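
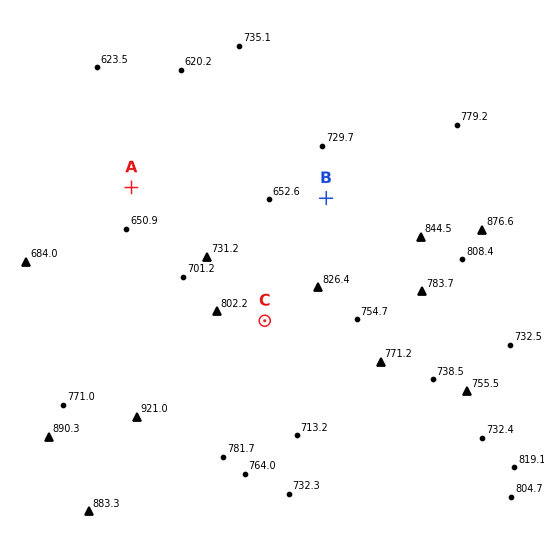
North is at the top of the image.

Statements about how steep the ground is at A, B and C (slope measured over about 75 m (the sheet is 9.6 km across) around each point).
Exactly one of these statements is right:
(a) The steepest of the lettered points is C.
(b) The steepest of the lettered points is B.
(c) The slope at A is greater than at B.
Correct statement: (b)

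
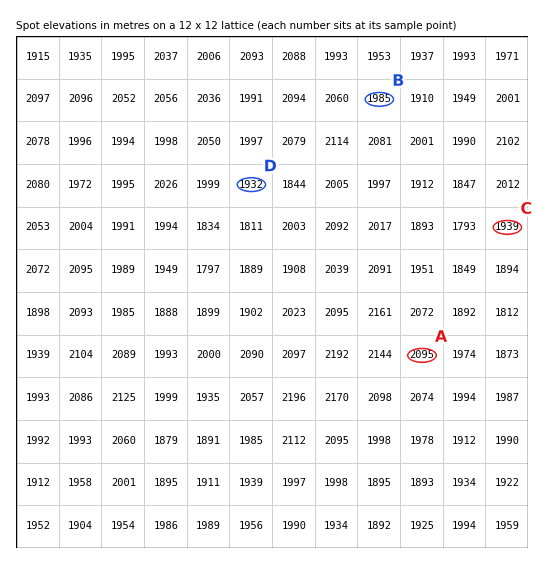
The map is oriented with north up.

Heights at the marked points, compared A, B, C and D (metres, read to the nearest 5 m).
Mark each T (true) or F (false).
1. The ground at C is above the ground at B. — F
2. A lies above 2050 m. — T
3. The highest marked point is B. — F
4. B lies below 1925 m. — F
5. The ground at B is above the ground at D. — T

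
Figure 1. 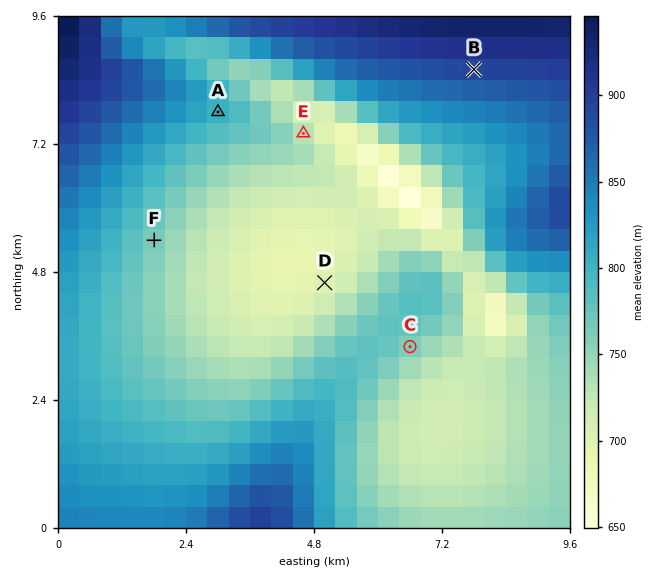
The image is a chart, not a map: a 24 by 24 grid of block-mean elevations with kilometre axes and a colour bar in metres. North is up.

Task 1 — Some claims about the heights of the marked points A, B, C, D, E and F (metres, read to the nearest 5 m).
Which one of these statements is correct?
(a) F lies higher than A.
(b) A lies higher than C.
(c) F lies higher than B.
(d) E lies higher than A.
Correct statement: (b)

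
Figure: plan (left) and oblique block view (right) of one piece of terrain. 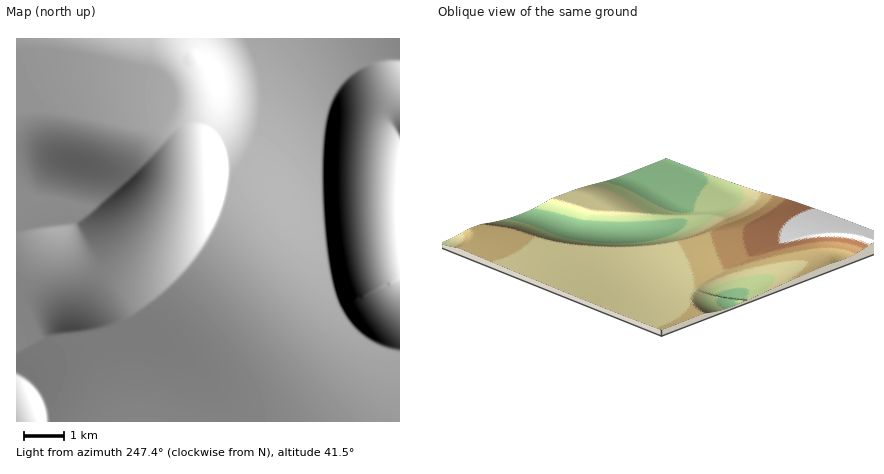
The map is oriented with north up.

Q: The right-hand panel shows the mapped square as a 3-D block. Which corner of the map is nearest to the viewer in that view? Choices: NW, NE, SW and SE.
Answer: SE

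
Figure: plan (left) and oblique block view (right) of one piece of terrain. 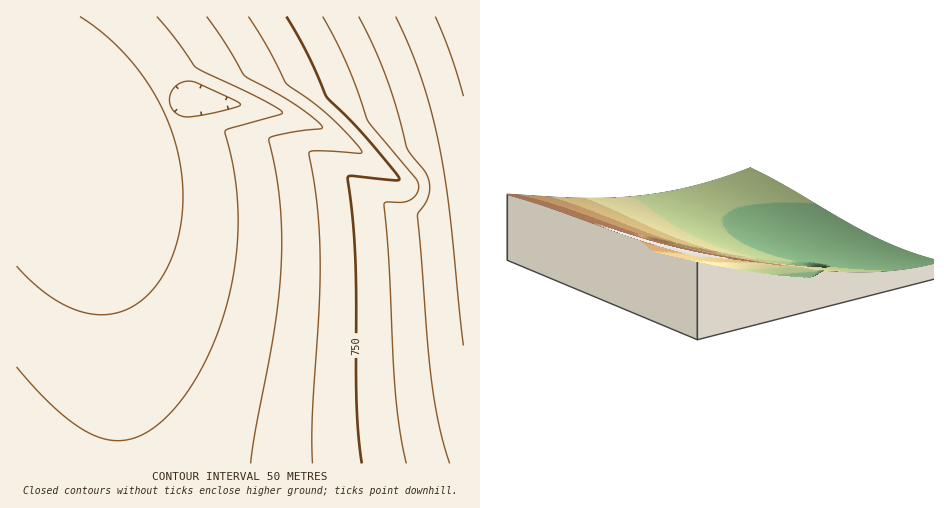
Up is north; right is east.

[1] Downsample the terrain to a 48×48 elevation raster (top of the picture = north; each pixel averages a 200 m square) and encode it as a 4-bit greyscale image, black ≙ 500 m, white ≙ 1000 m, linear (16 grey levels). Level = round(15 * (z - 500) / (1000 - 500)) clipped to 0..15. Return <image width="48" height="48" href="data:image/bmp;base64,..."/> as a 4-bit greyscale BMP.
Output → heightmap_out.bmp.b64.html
<image width="48" height="48" href="data:image/bmp;base64,Qk32BAAAAAAAAHYAAAAoAAAAMAAAADAAAAABAAQAAAAAAIAEAAATCwAAEwsAABAAAAAAAAAAAAAAABEREQAiIiIAMzMzAERERABVVVUAZmZmAHd3dwCIiIgAmZmZAKqqqgC7u7sAzMzMAN3d3QDu7u4A////AERDMzMzMzMzM0REREVVVWZmd3iImZqqu0RDMzMzMzMzMzREREVVVWZmd3iImZqqu0QzMzMzMzMzMzREREVVVWZnd3iImZqqu0QzMzMzMzMzMzNERERVVWZnd3iImZqru0MzMzMzMzMzMzNERERVVWZnd3iImaqruzMzMzMzMzMzMzM0RERVVWZnd3iJmaqruzMzMzMzMzMzMzM0RERVVWZnd4iJmaqruzMzMzMzMzMzMzMzRERVVWZnd4iJmaqrvDMzMzIiIiIzMzMzRERFVWZnd4iJmaqrvDMzMiIiIiIjMzMzRERFVWZmd4iJmaq7vDMzIiIiIiIiMzMzNERFVWZmd4iJmaq7vDMyIiIiIiIiIzMzNERFVVZmd4iJmaq7vDMiIiIiIiIiIjMzNERFVVZmd4iJmaq7vDIiIiIiIiIiIiMzM0REVVZmd4iJmaq7vCIiIiIiIiIiIiMzM0REVVZmd4iJmaq7zCIiIiIiIiIiIiIzM0REVVZmd4iJmqq7zCIiIhERESIiIiIzM0REVVZmd4iJmqq7zCIiERERERIiIiIzMzREVVZmd4iJmqq7zCIhEREREREiIiIjMzREVVZmd4iJmqq7zCIRERERERESIiIjMzREVVZmd4iJmqq7zCERERERERERIiIjMzREVVZmd4iJmqq7zBERERERERERIiIiMzREVVZmd4iJmqu7zBEREREREREREiIiMzREVVZmd4iJmqu7zBEREREREREREiIiMzREVVZmd4iJmqu7zBEREREREREREiIiMzREVVZmd4iJmqu7zBEREQABERERESIiMzREVVZmd4iZmqu8zBERAAAAERERESIiMzREVVZmd4iZmqu8zBEQAAAAARERESIiMzREVVZmd4iZmaq8zBEAAAAAARERESIiMzREVVZnd4iZmZq8zRAAAAAAABERESIiMzREVVZnd4iIiIm8zQAAAAAAABERESIiMzREVVZnd4iHeJq8zQAAAAAAABERESIiMzREVWZnd3d3iJq8zQAAAAAAABERESIjMzREVWZnd2Z3iavMzQAAAAAAABEREiIjM0RFVWZmZmZ4mrvMzQAAAAAAAREREiIjM0RFVVVVVmeJqrvM3QAAAAAAAREREiIjM0RERVVVVniaq7vM3QAAAAAAERERIiIiMzM0RERVZ4maq7vM3QAAAAAAERERIRESIiIzM0VWeJmaq7zM3QAAAAABERESERERESIzRFZniJmqq7zM3QAAAAARERESIQARIjNEVWZ4iJmqu7zN3QAAAAEREREiIREiM0RVZnd4iZmqu8zN3QAAABEREREiIiIzREVWZneIiZqqu8zN3hERERERERIiIzM0RFVWZ3eImZqru8zd3hERERERESIiIzNERVVmZ3iImaqrvMzd3hEREREREiIiMzNERVVmd3iJmaq7vMzd7hERERERIiIjMzREVVZmd4iJmqq7vM3d7hERERESIiIzM0RFVWZnd4iZmqu7zM3d7hEREREiIiMzNERFVWZneIiZqqu7zN3e7g=="/>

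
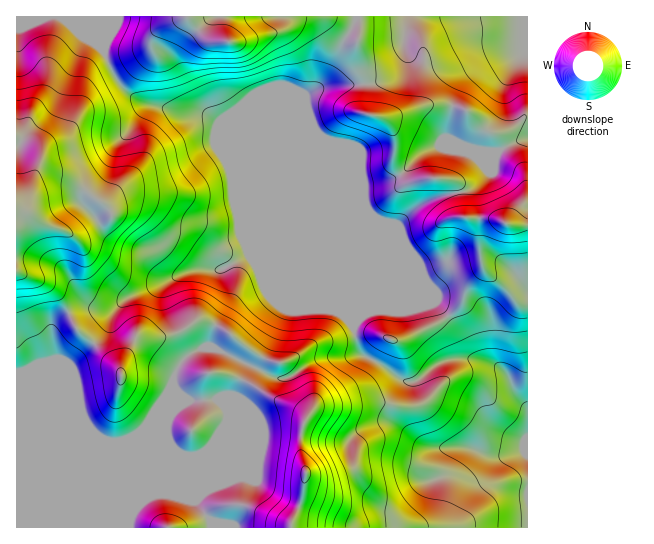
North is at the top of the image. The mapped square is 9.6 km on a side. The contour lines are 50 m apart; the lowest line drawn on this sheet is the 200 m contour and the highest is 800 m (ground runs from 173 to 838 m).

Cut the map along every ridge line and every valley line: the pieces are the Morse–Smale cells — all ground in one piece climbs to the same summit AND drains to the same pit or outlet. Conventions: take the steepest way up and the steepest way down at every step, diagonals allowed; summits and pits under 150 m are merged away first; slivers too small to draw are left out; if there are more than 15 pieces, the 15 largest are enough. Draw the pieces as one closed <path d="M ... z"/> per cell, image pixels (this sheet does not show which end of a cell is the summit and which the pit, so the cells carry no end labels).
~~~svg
<path d="M107 16l-91 1 1 511 112 0 2-14 34-81 2-12 9-23 0-9-3-4 3-15 13-15 13-7 16 1 60 30 11-2 20-13 17-7 36-2 19 9 24 17 10 0 6-2 14-14 12-5 34 0 16 5 11 10 8 19 12 15 0-183-22-2-11-5-32-2-4-28-5-8-8-2-23 0-6 2-10 0-7-7-7-12 2-25-4-11-13-10-13-3-2-4 1-26-8-22 1-24-9-3-7 13-2 15-6 9-16 18-12 6 0 11 7 21 43 103-1 95-11-10-9-4-63-64-51-122-17-10-18 0-42-12-13-8-10-10-16-32 4-16z"/><path d="M214 348l-12 0-9 4-13 11-4 7-3 8 3 20-9 23-2 12-34 81-1 14 398-1 0-117-12-16-8-19-11-10-24-6-20 0-18 6-20 16-10 0-24-17-19-9-7 0-34 4-32 18-11 2z"/><path d="M321 16l-212 0-1 21-4 16 16 32 18 15 47 15 18 0 17 10 51 122 63 64 9 4 11 10 1-95-43-103-7-21 0-11 12-6 19-22 7-24 6-10z"/><path d="M527 16l-169 0-9 15 8 7-1 23 8 22 0 30 17 4 10 9 4 11-2 25 4 8 10 11 10 0 6-2 23 0 8 2 5 8 4 28 32 2 18 6 15 0z"/><path d="M357 16l-36 1 28 15z"/>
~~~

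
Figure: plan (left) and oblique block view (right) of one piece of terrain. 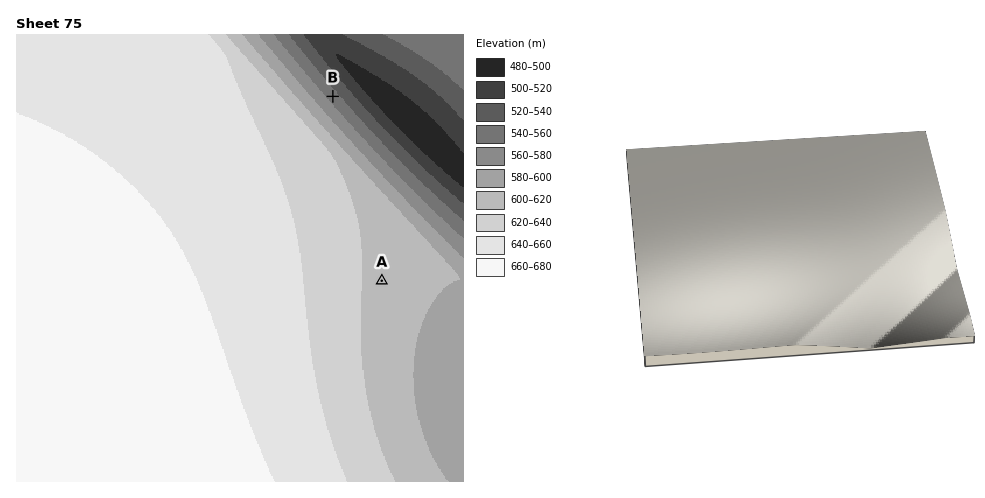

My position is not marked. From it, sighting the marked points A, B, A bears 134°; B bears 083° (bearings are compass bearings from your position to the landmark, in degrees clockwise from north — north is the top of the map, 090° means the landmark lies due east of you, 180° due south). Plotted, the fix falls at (207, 112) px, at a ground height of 650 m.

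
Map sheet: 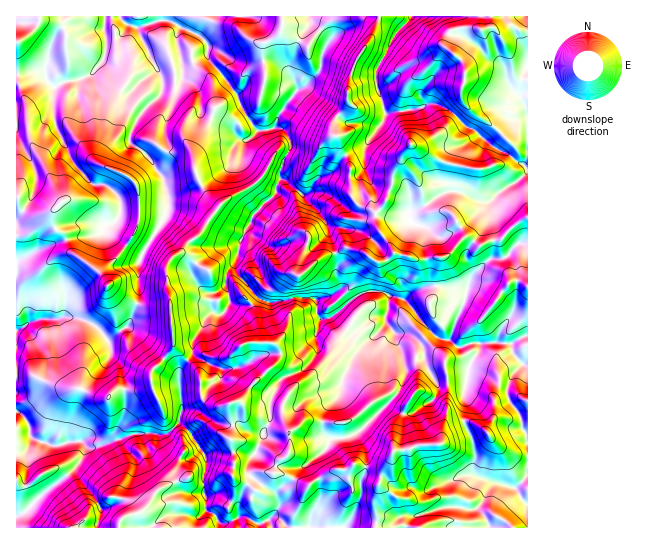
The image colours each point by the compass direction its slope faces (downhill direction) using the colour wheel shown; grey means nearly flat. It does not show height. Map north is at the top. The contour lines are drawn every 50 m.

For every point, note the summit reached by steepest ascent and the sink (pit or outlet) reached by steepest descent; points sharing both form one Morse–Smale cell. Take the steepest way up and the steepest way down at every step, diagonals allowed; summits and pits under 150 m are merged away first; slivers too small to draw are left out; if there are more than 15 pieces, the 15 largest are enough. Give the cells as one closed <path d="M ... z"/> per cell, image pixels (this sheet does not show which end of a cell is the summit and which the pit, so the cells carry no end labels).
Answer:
<path d="M378 16l-362 1 1 511 511-1 0-162-6-1-9-10-2-10-38-1-10 4-6 0-7-7-13-3-14-14-18-23-28-9-15 2-9 6-22 18-10 2-5-8 1-8-3-4-4-2-17 0-19 6-15-4-22-25-2-7 5-26 11-18 1-6 24-24 0-7 4-7 5 1 8 8 12 7 6-5 2-7 6-6 14-5 12-17-6-17-6-5 0-10 15-18 0-22 4-13 23-39 4-10z"/><path d="M527 16l-36 0 0 10-2 2-30 0-10 5-4 14 11 8 9 12 0 11-4 11 3 18-22 25-23 13-8-1-7 7-9 18-7 28-11 15-18-7-6-6-2-5 1-7-3-8 2-12-5-11-7 6-6 10-14 5-6 6-2 7-6 5-12-7-8-8-5-1-4 7 0 7-24 24-1 6-11 18-5 22 2 11 22 25 15 4 19-6 17 0 4 2 3 4 0 12 4 4 6 0 15-10 11-10 12-7 18 0 22 8 18 23 16 16 11 1 7 7 6 0 10-4 38 1 1 7 8 11 2 2 6-1z"/><path d="M490 16l-79 0-2 5-12 10-21 40 0 14 7 17 2 15-20 30-20 8 6 12 0 27 8 11 18 7 11-15 7-28 9-18 7-7 8 1 23-13 22-25-3-18 4-11 0-11-1-4-19-16 0-4 4-10 5-4 35-1 2-2z"/><path d="M410 16l-31 0-8 23-16 24-7 20 0 22-15 18 0 10 6 5 2 11 5 6 19-8 20-30-2-15-7-17 0-14 16-32 5-8 12-10z"/>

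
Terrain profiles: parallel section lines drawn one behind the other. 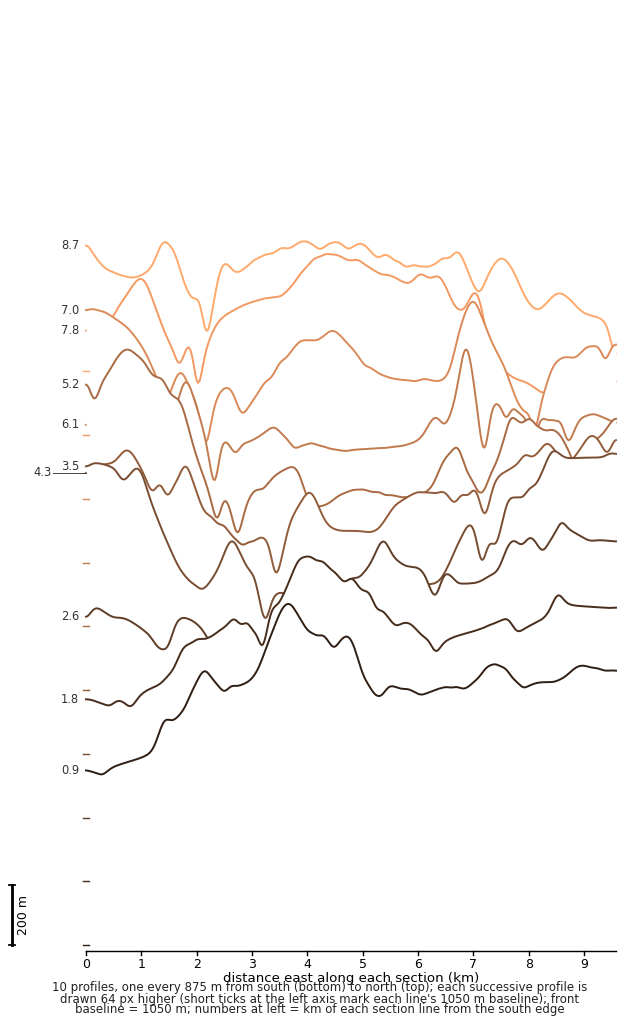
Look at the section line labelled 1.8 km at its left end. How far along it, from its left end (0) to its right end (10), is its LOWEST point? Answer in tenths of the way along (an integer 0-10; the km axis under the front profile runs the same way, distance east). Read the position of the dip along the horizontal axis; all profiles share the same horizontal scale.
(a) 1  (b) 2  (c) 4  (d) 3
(a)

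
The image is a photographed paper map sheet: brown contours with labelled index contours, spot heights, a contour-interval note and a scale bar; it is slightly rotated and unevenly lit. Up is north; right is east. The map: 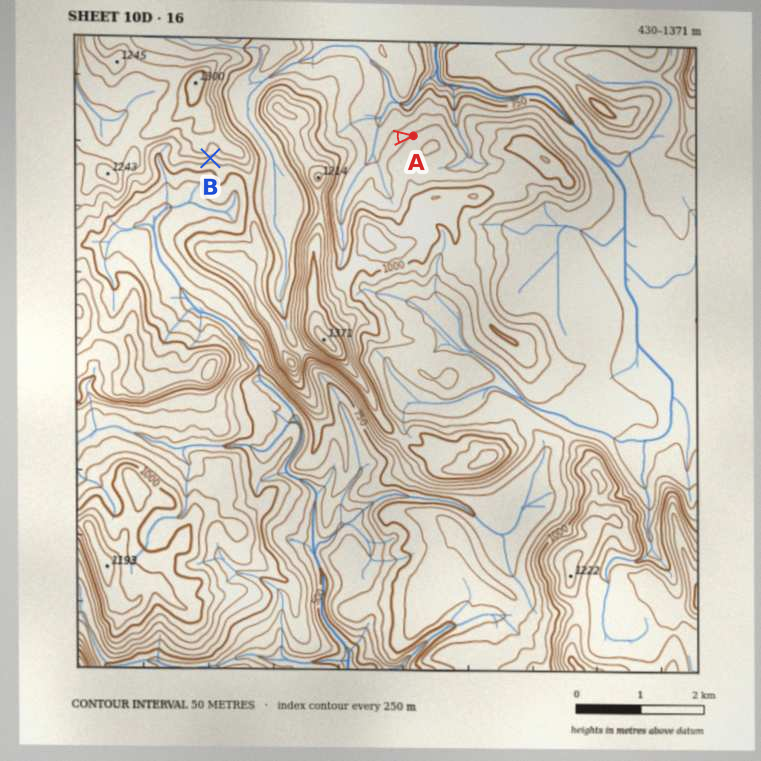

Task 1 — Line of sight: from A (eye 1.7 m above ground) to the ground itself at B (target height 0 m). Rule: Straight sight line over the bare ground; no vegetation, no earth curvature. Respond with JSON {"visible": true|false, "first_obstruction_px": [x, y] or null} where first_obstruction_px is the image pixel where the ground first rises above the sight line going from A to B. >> {"visible": false, "first_obstruction_px": [324, 146]}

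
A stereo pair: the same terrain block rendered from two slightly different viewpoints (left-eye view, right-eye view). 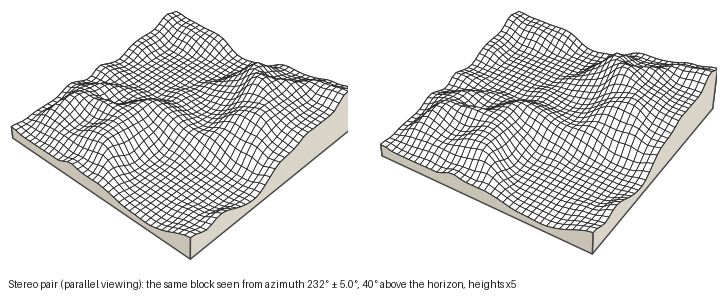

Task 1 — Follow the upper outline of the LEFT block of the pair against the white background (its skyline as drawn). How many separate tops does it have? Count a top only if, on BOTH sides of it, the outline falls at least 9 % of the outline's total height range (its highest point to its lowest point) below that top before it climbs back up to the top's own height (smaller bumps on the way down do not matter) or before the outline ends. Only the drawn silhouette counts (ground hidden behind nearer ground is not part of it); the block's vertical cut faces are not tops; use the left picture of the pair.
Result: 2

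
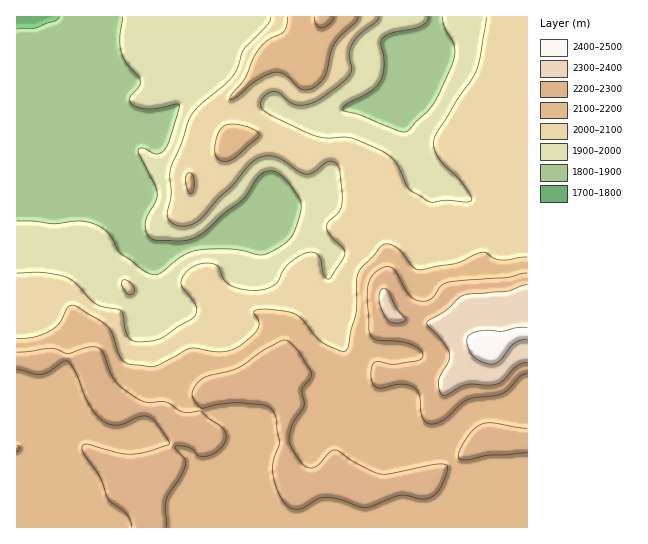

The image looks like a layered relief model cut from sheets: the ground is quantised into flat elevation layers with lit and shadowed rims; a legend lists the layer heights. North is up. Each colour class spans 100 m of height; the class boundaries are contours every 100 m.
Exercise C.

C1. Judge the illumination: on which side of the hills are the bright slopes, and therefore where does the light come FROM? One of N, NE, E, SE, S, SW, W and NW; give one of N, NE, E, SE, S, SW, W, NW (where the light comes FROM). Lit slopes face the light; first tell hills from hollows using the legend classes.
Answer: NW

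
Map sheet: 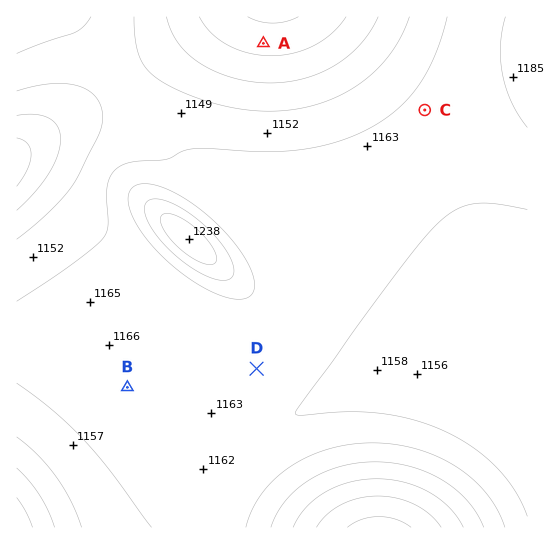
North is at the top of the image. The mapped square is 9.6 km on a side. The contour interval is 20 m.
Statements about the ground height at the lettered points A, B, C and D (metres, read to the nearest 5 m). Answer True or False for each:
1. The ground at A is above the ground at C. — False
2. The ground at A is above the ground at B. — False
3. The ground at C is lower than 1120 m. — False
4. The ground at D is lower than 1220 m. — True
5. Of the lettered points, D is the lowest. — False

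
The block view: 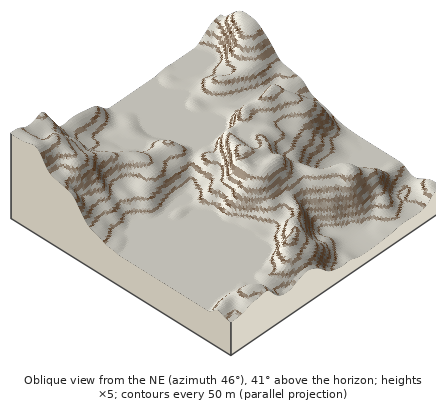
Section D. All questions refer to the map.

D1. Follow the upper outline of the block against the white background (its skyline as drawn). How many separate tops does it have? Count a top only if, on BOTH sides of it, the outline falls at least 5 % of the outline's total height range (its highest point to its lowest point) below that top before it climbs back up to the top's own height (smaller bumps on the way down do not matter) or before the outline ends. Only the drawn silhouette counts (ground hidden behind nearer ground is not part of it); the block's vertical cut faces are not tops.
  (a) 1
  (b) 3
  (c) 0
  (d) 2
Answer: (d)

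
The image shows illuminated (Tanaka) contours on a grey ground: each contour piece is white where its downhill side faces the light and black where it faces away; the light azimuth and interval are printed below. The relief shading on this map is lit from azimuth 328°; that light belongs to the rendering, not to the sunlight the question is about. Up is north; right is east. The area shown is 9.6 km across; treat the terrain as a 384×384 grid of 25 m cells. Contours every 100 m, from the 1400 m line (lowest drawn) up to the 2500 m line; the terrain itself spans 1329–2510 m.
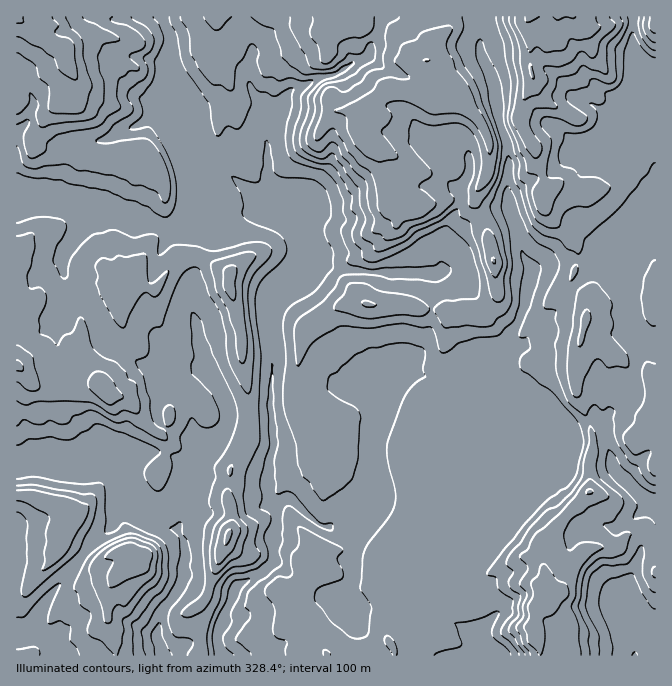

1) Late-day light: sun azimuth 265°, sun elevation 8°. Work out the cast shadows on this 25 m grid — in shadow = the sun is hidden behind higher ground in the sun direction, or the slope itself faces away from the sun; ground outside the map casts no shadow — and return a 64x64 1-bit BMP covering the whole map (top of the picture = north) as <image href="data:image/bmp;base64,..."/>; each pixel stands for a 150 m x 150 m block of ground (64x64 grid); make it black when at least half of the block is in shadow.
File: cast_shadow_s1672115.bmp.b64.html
<image width="64" height="64" href="data:image/bmp;base64,Qk0+AgAAAAAAAD4AAAAoAAAAQAAAAEAAAAABAAEAAAAAAAACAAATCwAAEwsAAAIAAAAAAAAA////AAAAAAA4P5wBw8AH/zA/+APniA//AD/8B8OMD/9Af/4PAAAP/2B//g4AYwf/cH/+HAABh/94H/8AACAD/zwP/4AEIAf/Hgf/4AAAB/8OB//wAAAH/w8H9/xAAAd/B9/3/+AAB78H/+f/8AAD/wP/4//4AAH/A//j/8AAAP8P/+f8wAAAfz//5/hgAAB/P/vH4CAAAH8AAePgMAAAfAAB4+AwAAB4AADD4DAAADoAAfHgMEAAM4cB+eAw4AAwhwf54ADgAGAkL/3gAOAAQAA//ewAYADAAH/97gBAAPB8f/3vAAAA4H7/+f8AAADg///5/4AAAOD///H3wBwA9fnf4ffAGIB98Z/h84AAwH4RH+PwAAHgfhgf4/wAwPB+GB/j/gHg+DwYD+P/H8D8MFwP5/8fAPwAfA/j/4AA/gB8BsP/jAD/AHwHcP+H4P/gPjfQ/gPx/sAfO5AwA/n5wB+hiAAB/eP4AAHsAAD/5/8AAf8AAP/n/wAB/8AAe+f/AAH/wAB94/8AA//AAP3n9yAD/8AB/e/zOAf/wwf97/8/x//DD/3f/xz/48Ef8d//gf/jwB+D///D//PgHwPf/8P//+AMB9//w///sIAHz/8D//8QAg/P/wP//wGAH8//B///AfA/n/8H//+B8D+B/wf//4DwP4P/P///ABgfg35//+AA3B8A/w=="/>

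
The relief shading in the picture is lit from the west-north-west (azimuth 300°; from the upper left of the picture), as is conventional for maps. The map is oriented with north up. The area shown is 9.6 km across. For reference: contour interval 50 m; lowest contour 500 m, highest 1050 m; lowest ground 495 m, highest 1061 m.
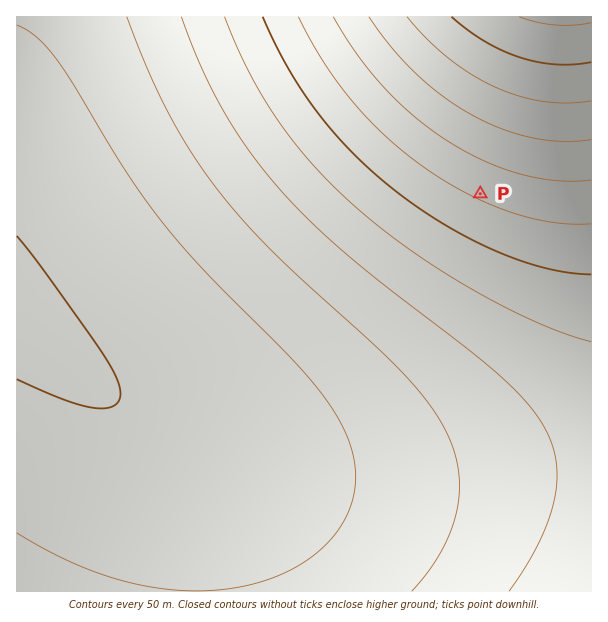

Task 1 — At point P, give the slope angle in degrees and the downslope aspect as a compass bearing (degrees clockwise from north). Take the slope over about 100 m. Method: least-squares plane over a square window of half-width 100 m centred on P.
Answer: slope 5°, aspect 205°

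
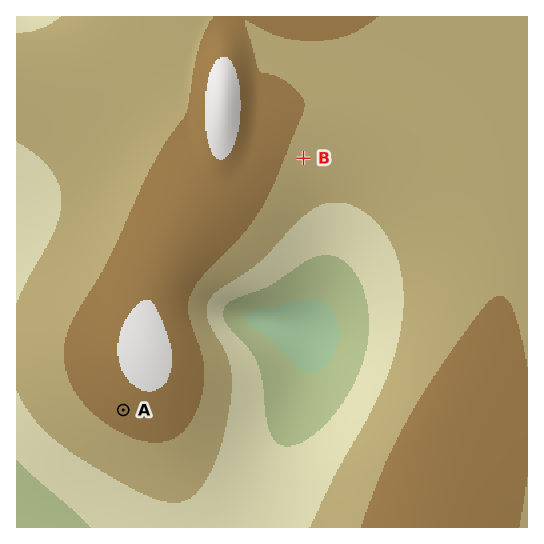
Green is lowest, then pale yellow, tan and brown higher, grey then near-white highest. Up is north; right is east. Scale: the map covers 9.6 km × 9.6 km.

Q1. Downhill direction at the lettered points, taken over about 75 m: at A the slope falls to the SW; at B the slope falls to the SE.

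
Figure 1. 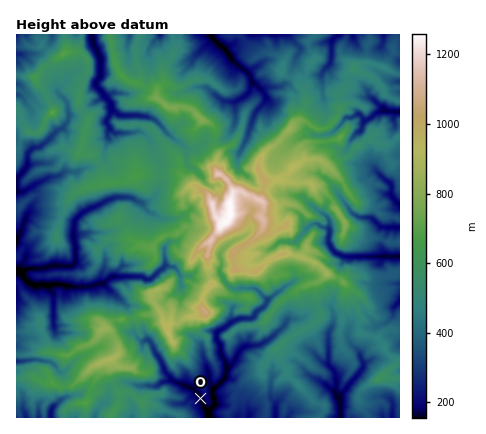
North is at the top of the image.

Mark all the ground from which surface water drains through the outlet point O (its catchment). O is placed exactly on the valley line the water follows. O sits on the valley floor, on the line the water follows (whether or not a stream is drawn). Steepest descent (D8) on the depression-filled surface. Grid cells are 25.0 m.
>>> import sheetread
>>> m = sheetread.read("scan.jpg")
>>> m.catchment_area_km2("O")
3.896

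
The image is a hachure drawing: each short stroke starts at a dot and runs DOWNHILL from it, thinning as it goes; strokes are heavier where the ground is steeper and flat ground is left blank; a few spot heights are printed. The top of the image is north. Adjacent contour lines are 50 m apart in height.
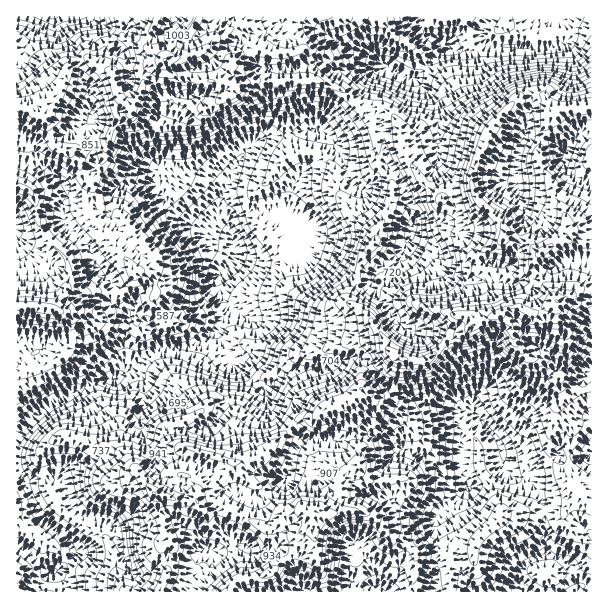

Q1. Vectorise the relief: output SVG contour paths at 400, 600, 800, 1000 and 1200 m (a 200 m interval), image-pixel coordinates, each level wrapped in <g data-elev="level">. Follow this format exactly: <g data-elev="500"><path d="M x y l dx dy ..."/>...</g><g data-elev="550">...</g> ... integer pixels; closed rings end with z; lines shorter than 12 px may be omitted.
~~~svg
<g data-elev="400"><path d="M512 591l1-9 5-4 15 13"/><path d="M564 591l9-6 8-2 4 2-2 6"/><path d="M212 338l-2-3 5-12-1-8-4-10-9-11-4-31-4-9-13-20-2-12 4-8 20-19 19-22 15-15 7-4 2 1 0 3-8 28 0 9 12 32 18 24 4 10-1 8-12 27 4 27-3 4-4 2-19-3-6 0-4 3-7 9z"/><path d="M408 86l-33-12-2-5 2-10 5-3 6-1 25 13 12 2 0 8-2 6-5 2z"/><path d="M500 17l-5 12-1 3 3 2 7-1 10-4 0-5-2-7"/><path d="M584 17l-5 12-3 13-4 6-5 3-40 5-44 0-18 4-16 0-21 5 0-6 6-12-9-11-2-4 2-3 12-1 13-3 17 2 4-4 5-6"/></g><g data-elev="600"><path d="M429 591l5-20 3-5 3 4 3 21"/><path d="M456 591l4-21 2 0 11 9 4 0 5-3 4-6 3-16 4-6 7-6 22-13 5-7 3-10-2-5-5-3-19-8-9-1-4 2-12 16-11 10-28 16-6 0-9-8-3-7 0-8 3-7 10-17 0-21 4-10 1-30-3-26 7-15 5-5 31-7 8 0 6 3 3 5 3 10 3 5 24 18 7 7 9 23 5 6 3 3 4-10 3-3 3 1 3 4 2 8-2 6-3 1-7-3-1 3 1 11 7 21 0 21 3 2 6-7 6-3 15 5"/><path d="M17 584l6-7 2-5-2-6-6-4"/><path d="M17 518l4-1 1-5-1-12-4-9"/><path d="M591 475l-16-11-5-8 4-7 17-18"/><path d="M17 405l39-22 23-15 6-15 14-6 15-14 6-9 3-12 3-3 3 0 3 13 5 4 3-2 2-7 4-2 6 3 4 11 3 2 15-1 5-1 3-3-1-5-9-6-2-4 13-25 2-8-1-6-6-8-7-16-34-47-8-8-11-5 0-3 8-8 4-13 14-15 12-4 29-1 15-2 38-22 20-8 27-2 30-8 13 2 8 5 18 28 3 10 4 27 4 7 7 5 0 5-4 5-6 2-6-1-15-6-5 3 0 6 2 6 13 27-1 12-6 13-10 15-31 26-3 6-5 22-5 7-14 13-4 13-12 18 3 3 9-1 2 1 0 6-4 6-6 3-12-9-28-2-17-6-33-6-5 4-9 18-16 14-3 0-6-8-3-2-12 1-16-4-5 1-15 10-22 8-11 6-13 12-9 13-3 9 1 9 3 6 9 9 0 10 6 12 11 12 31 24 9 11 1 6-1 6-11 13 0 18"/><path d="M407 243l-3-6 2-9 4-8 4-2 3 6-1 9-5 8z"/><path d="M591 61l-10 8-6 2-30-3-39 6-21 13-20 8-18 11-10 4-27-4-24-13-23-7-9-8-5-7 0-9-3-12 1-6 7-6 14-9 6-1 13 0 0-11"/><path d="M87 17l-6 2-16 3-9 3-23-8"/></g><g data-elev="800"><path d="M293 591l4-7 5-2 6 2 3 3-1 4"/><path d="M317 591l3-2 9-3 3-4 5-43 3-6 4-5 10-3 11 2 7 4 9 11 6 4 7-1 5-6 2-11-1-19 16-21 1-9-3-6-4-3-21-2-5-3-3-6-3-21 20-36 1-10 1-2 16-6 16-2 5-4 6-9 4-3 32-10 15-3 7 2 23 20 10 2 12 1 6 7 6 1 5-3 6-12 22-29"/><path d="M17 323l49 4 11-6 6-6 2-4-5-11 0-7-11-31-4-6-8-7-1 0 7 8 2 6 0 6-3 4-11 3-10 6-24-1"/><path d="M368 254l6-3 5-6 1-6-2-3-4 0-8 9-1 6z"/><path d="M17 197l6 3 4 4 9 19 3 4 6-30-2-8-3-6-7-7-7-4-9-3"/><path d="M561 159l-1-5 3-2 0 4z"/><path d="M17 151l10 1 11-1 10 5 12 4 14 8 7 2 6-14 5-6 3-1 5 15 4 0 9-11 9-19 19-5 14-15 4 0 30 11 12 0 40-20 23-17 23-1 36-4 1-2-3-3-10-5-33 1-9-3-3-3 4-3 27-4 16-7 4-3-1-4-13-18 0-6 4-6"/><path d="M87 124l0-4 3-8 2-1 3 0 4 6-1 6z"/><path d="M591 82l-10 5-8 2-6-1-12-8-9-3-16 2-17 5-40 26-7 6-4 9-10 40-9 11-14 5-13-14-5-3 0 4 6 15 8 6 3 17 8 15 4 13 7 12 5 14-1 7-8 10-35 7-10 7-6 9 2 6 7 12-1 5-2 2-9-5-11-14-13-9-12-10-9 0-13 9-4 4-2 6 3 26-5 19 4 2 18 2 4 4-1 4-4 7-8 7-36 14-6 4-6 15-12 14-10 5-13-1-8-3-8-8-3 0-4 2-12 13-5 3-12 1-14-5-1-2 1-3 16-12 1-4-1-2-14 6-20 5-8 4-4 5-5 14-5 4-24-6-21 2-7 2 0 3 5 8-10 18-1 7 1 8 3 6 6 4 23 10 10 8 2 6-1 14 1 13 3 11 7 15-1 3-8 9-12-2-3 3-1 3"/><path d="M109 17l3 10-3 5-25 3-13 10-10 3-20 2-9 6-8 12-7 0"/></g><g data-elev="1000"><path d="M235 591l11-6 21-3 6-2 6-4 6-9 9-8 23 9 3-1 4-30 4-9 11-10 18-5 2-3-3-2-12-2-17-9-25-1-5 2-7 6-12 0-11 18-10-3-8 0 0 2 4 4 13 9 9 0 12-3 2 14-1 9-19 8-17 11-12 0-4 2-13 9-7 7"/><path d="M204 515l3-2 1-6-4-16-4-6-5-1-10 9-5 0-25-12-17-17-4-1-3 2-2 5 2 4 7 8 9 18 8 7 3 1 9-2 13 1 8-1z"/><path d="M181 477l10 0-3-3-9-1-1 3z"/><path d="M231 465l5 1 5-5-13-3-11-5-22-6-9-1-2 1 24 11z"/><path d="M313 419l8 0 12-5 21-6 18-11 0-7-7-10-3-1-3 1-15 12-23 10-7 9z"/><path d="M591 205l-28-15-9-13-9-8-2 1 3 31-9 18-9 8-4 1-5-1-12-15-23-17-5-10-2-15 12-26 23-36 3-6-6 1-19 17-7 9-16 45-1 9 3 12 4 10 13 14 5 8-1 9-9 13 0 3 35 5 3 9-6 9 5 6 0 3-11 5-13 0-11 5-30 6-33 3-1 2 1 3 17 12 4 6-2 10-3 6-5 5-8 3-9 0-10-4-12-8-20-20-3 0-1 3 6 12 2 17 3 6 14 16 14 1 21-2 22-23 21-5 15-8 8-3 7 2 9 14 11 6 4-1-1-12 3-3 3-1 15 2 16 8 6 0 6-5 9-19 9-8"/><path d="M127 117l4 2 4-4 10-22 0-12-2-2-9 16-3 3-3 0-4-5-7-24-3-3-5 0-4 3 0 3 9 27 3 4 7 5z"/><path d="M207 81l5 2 3-2-5-1z"/><path d="M153 17l-4 16 4-2 8-14"/><path d="M193 17l-3 7-17 15-9 4-11 1-6-1-3 2-1 3 4 8-4 6 2 9 13 7 17 0 3-1-3-6 3-5 8-4 16-6 6-5 3-4-2-3-21 6-8-1-4-2 2-6 10-11 8-13"/></g><g data-elev="1200"><path d="M491 320l12-1 4-7 5-4 4 1 17 9 4-3 2-4-21-7-12 2-14 6-5 6z"/><path d="M554 314l4 0 3-2 8-12-3-4-14-4-5 4-5 12 0 1z"/></g>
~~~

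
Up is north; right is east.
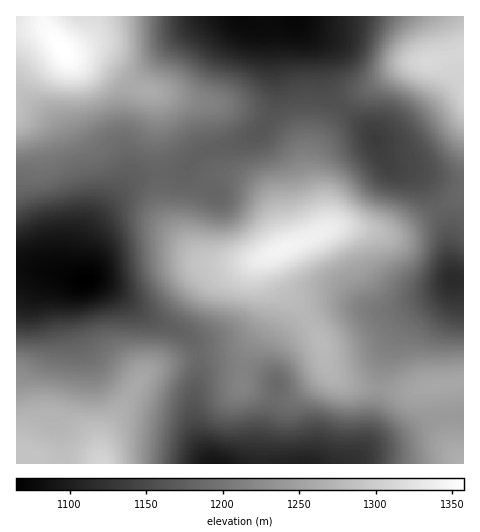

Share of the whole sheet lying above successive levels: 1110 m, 92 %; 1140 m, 85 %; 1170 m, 72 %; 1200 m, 52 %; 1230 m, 37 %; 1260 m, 22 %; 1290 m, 10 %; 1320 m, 4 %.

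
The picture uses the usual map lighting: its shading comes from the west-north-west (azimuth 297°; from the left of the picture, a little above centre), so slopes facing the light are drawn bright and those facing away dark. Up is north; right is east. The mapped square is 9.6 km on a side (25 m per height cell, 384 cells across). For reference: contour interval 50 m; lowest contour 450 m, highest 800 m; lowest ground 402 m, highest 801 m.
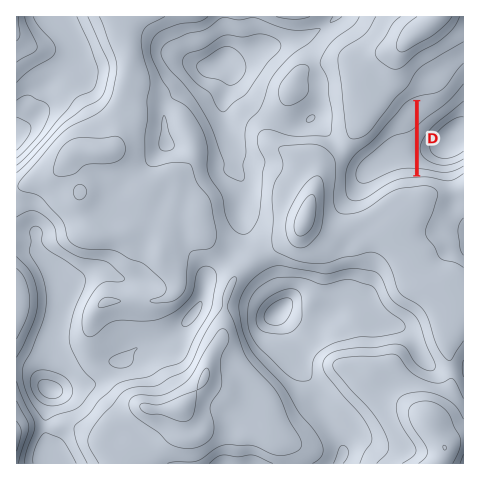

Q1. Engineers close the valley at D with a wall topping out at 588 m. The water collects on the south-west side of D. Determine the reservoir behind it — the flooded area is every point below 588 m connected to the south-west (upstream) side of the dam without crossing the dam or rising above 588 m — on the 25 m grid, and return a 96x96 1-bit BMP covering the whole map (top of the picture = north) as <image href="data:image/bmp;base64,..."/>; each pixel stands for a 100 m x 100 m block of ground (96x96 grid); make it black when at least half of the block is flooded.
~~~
<image width="96" height="96" href="data:image/bmp;base64,Qk2+BAAAAAAAAD4AAAAoAAAAYAAAAGAAAAABAAEAAAAAAIAEAAATCwAAEwsAAAIAAAAAAAAA////AAAAAAAAAAAAAAAAAAAAAAAAAAAAAAAAAAAAAAAAAAAAAAAAAAAAAAAAAAAAAAAAAAAAAAAAAAAAAAAAAAAAAAAAAAAAAAAAAAAAAAAAAAAAAAAAAAAAAAAAAAAAAAAAAAAAAAAAAAAAAAAAAAAAAAAAAAAAAAAAAAAAAAAAAAAAAAAAAAAAAAAAAAAAAAAAAAAAAAAAAAAAAAAAAAAAAAAAAAAAAAAAAAAAAAAAAAAAAAAAAAAAAAAAAAAAAAAAAAAAAAAAAAAAAAAAAAAAAAAAAAAAAAAAAAAAAAAAAAAAAAAAAAAAAAAAAAAAAAAAAAAAAAAAAAAAAAAAAAAAAAAAAAAAAAAAAAAAAAAAAAAAAAAAAAAAAAAAAAAAAAAAAAAAAAAAAAAAAAAAAAAAAAAAAAAAAAAAAAAAAAAAAAAAAAAAAAAAAAAAAAAAAAAAAAAAAAAAAAAAAAAAAAAAAAAAAAAAAAAAAAAAAAAAAAAAAAAAAAAAAAAAAAAAAAAAAAAAAAAAAAAAAAAAAAAAAAAAAAAAAAAAAAAAAAAAAAAAAAAAAAAAAAAAAAAAAAAAAAAAAAAAAAAAAAAAAAAAAAAAAAAAAAAAAAAAAAAAAAAAAAAAAAAAAAAAAAAAAAAAAAAAAAAAAAAAAAAAAAAAAAAAAAAAAAAAAAAAAAAAAAAAAAAAAAAAAAAAAAAAAAAAAAAAAAAAAAAAAAAAAAAAAAAAAAAAAAAAAAAAAAAAAAAAAAAAAAAAAAAAAAAAAAAAAAAAAAAAAAAAAAAAAAAAAAAAAAAAAAAAAAAAAAAAAAAAAAAAAAAAAAAAAAAAAAAAAAAAAAAAAAAAAAAAAAAAAAAAAAAAAAAAAAAAAAAAAAAAAAAAAAAAAAAAAAAAAAAAAAAAAAAAAAAAAAAAAAAAAAAAAAAAAAAAAADgAAAAAAAAAAAAAAH4AAAAAAAAAAAAAAH8AAAAAAAAAAAAAAH/AAAAAAAAAAAAAAH/4AAAAAAAAAAAAAH//AAAAAAAAAAAAAH//AAAAAAAAAAAAAD//AAAAAAAAAAAAAB//AAAAAAAAAAAAAB//AAAAAAAAAAAAAAf/AAAAAAAAAAAAAAP/AAAAAAAAAAAAAAH/AAAAAAAAAAAAAAD/AAAAAAAAAAAAAAB/AAAAAAAAAAAAAAA/AAAAAAAAAAAAAAAfAAAAAAAAAAAAAAAPAAAAAAAAAAAAAAAHAAAAAAAAAAAAAAADAAAAAAAAAAAAAAAAAAAAAAAAAAAAAAAAAAAAAAAAAAAAAAAAAAAAAAAAAAAAAAAAAAAAAAAAAAAAAAAAAAAAAAAAAAAAAAAAAAAAAAAAAAAAAAAAAAAAAAAAAAAAAAAAAAAAAAAAAAAAAAAAAAAAAAAAAAAAAAAAAAAAAAAAAAAAAAAAAAAAAAAAAAAAAAAAAAAAAAAAAAAAAAAAAAAAAAAAAAAAAAAAAAAAAAAAAAAAAAAAAAAAAAAAAAAAAAAAAAAAAAAAAAAAAAAAAAAAAAAAAAAAAAAAAAAAAAAAAAAAAAAAAA="/>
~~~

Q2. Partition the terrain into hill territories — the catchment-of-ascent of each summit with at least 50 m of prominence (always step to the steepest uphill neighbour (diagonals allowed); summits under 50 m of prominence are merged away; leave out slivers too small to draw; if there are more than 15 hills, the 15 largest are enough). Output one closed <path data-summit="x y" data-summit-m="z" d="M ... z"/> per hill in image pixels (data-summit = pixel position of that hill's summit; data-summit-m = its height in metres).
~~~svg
<path data-summit="101 152" data-summit-m="733" d="M224 16l-174 1 20 21 4 8 2 9-3 6-31 30-6 11-1 13-5 8-14 9 0 100 20 2 1 15 5 8 11 12 6 12 3 27-11 33-5 33 0 12 6 4 9 0 23-5 5-3 17-18 16-3 15-13 18-1 17-11 23-23 7-12 4-23 26-26 7-13 3-14-2-11 2-32-7-15-1-20-10-31 0-17 6-17 0-12-7-8 4-10z"/><path data-summit="306 218" data-summit-m="781" d="M230 70l0 12-6 17 0 17 10 31 1 20 7 15 0 15-2 9 1 12 6 19 16 25 18 37 1 9-2 3 20 9 14 4 13-9 20-7 11-2 9 5 10 11 22 4 6 4 9 10 8 17 12 11 29 0 1-148-8-11-4-14-6-36 2-15-22 6-31 5-25 13-5 0-19-14-33-35-11 4-9 1-16-4-19-11-20-21z"/><path data-summit="181 407" data-summit-m="784" d="M242 219l-1 13-7 17-28 29-7 28-20 24-24 17-18 1-15 13-16 3-17 18-5 3-23 5-11 0-5 28 0 15 5 31 287 0 2-2 4-7-1-11-23-41-4-15-15-25 1-30-23-20 4-5-1-9-18-37-16-25z"/><path data-summit="445 447" data-summit-m="801" d="M358 306l-11 2-20 7-13 9-14-4-19-9-3 2 23 20-1 30 15 25 4 15 23 41 1 11-5 8 125 1 1-95-30-1-12-11-8-17-9-10-6-4-22-4-10-11z"/><path data-summit="437 17" data-summit-m="791" d="M463 16l-127 0-11 10-25 12 6 7 6 11 7 27-1 20-2 9-5 6 35 36 19 14 5 0 25-13 46-8 13-10 9-1z"/><path data-summit="17 305" data-summit-m="673" d="M35 233l-19 1 0 134 15 4 15 15 5-46 11-33 0-13-6-23-19-23z"/><path data-summit="17 17" data-summit-m="664" d="M49 16l-33 1 1 115 13-9 5-8 1-13 6-11 31-30 3-6-2-9-7-12z"/><path data-summit="293 17" data-summit-m="612" d="M335 16l-110 0 2 36-4 9 9 2 25-14 22-4 23-7 26-14 8-6z"/><path data-summit="17 437" data-summit-m="727" d="M22 368l-6 1 0 94 33 1-4-46 5-28-19-18z"/>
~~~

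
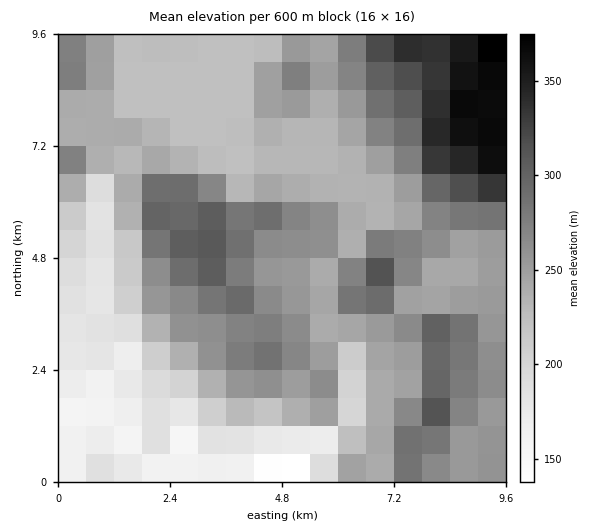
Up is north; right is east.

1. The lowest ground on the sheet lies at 125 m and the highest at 385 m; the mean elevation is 250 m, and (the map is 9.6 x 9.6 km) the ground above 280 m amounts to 20.5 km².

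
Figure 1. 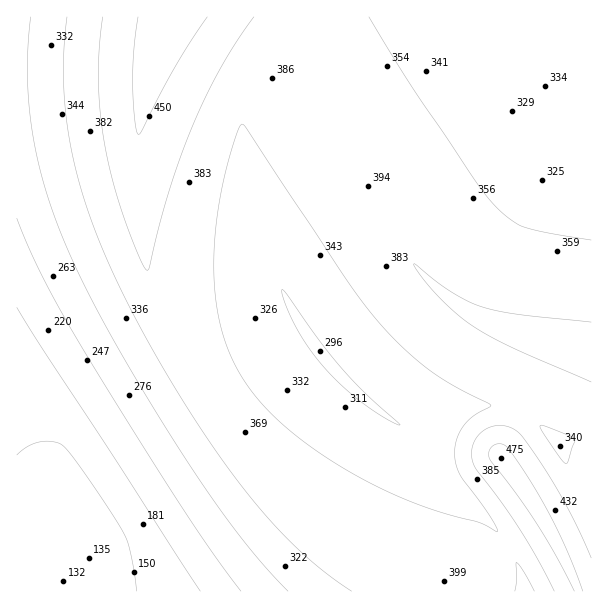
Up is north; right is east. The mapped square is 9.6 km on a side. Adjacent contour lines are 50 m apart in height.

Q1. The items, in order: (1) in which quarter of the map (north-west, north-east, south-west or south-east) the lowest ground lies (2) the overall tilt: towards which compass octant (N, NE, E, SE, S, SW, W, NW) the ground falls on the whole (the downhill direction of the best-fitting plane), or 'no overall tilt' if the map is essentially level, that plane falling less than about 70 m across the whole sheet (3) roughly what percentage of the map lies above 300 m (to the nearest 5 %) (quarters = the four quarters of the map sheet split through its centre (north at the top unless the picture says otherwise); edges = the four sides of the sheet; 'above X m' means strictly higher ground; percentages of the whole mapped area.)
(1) The lowest point lies in the south-west quarter of the map.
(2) The general tilt is down to the south-west (the land rises towards the north-east).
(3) Ground above 300 m makes up about 80 % of the sheet.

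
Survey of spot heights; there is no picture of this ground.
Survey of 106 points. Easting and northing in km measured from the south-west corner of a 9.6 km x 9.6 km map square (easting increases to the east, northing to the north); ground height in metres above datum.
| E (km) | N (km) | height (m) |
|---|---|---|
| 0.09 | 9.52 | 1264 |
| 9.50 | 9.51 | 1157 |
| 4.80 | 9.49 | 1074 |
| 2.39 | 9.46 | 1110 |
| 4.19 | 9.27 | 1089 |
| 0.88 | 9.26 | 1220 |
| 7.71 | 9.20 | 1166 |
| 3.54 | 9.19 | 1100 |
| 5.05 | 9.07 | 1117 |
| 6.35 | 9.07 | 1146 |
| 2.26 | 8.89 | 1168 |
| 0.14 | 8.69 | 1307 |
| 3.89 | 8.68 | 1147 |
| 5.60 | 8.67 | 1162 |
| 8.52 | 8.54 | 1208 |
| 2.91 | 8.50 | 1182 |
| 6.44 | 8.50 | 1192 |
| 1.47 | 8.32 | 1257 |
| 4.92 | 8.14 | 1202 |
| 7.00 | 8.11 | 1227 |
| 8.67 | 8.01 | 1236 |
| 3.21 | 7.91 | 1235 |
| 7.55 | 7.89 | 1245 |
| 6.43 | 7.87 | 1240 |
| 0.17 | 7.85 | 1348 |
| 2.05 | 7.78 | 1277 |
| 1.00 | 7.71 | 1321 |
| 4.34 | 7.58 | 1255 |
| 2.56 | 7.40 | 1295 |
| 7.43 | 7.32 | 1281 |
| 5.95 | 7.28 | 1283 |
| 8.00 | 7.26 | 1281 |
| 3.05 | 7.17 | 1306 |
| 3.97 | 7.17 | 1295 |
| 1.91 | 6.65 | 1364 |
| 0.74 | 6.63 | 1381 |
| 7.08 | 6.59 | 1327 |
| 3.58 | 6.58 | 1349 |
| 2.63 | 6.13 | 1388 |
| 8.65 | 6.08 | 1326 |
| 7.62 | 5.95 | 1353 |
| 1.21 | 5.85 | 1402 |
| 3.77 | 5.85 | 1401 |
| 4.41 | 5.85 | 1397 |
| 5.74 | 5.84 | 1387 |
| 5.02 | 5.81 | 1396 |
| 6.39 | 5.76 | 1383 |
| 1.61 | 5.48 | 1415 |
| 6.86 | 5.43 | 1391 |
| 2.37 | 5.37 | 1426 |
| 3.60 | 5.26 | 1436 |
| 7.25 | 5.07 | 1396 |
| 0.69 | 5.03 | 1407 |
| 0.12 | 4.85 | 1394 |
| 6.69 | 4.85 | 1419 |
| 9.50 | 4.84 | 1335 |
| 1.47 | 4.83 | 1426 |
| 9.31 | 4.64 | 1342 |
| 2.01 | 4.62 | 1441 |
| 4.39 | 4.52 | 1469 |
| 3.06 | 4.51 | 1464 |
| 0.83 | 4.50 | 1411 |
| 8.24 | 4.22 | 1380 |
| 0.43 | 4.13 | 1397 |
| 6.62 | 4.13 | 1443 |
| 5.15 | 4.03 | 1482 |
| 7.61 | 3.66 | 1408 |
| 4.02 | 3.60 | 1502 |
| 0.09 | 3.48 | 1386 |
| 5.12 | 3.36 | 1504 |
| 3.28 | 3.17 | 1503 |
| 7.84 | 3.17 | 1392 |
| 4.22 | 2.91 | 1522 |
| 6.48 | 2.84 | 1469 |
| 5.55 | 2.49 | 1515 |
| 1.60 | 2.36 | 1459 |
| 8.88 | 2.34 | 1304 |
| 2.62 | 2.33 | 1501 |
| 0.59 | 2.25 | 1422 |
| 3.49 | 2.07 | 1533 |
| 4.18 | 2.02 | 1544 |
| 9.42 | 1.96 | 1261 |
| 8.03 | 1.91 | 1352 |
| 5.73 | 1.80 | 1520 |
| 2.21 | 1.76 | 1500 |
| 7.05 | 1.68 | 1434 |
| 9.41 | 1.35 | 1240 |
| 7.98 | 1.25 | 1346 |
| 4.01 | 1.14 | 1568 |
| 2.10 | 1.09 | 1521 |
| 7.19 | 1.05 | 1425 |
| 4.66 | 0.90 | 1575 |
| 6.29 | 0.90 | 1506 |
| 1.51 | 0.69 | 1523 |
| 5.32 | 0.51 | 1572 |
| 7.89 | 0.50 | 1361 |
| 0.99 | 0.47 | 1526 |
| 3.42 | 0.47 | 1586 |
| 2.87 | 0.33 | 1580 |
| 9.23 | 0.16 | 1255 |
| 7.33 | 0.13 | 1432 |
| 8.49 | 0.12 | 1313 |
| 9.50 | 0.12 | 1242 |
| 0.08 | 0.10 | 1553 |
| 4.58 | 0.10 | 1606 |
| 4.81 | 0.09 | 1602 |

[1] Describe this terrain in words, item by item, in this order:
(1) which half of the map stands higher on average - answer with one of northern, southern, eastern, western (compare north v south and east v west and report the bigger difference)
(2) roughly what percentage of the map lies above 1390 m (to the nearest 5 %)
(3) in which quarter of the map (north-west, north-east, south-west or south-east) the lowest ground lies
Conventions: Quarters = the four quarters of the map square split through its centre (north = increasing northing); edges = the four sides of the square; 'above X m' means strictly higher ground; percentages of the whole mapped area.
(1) On average the southern half of the map is the higher ground.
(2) Ground above 1390 m makes up about 50 % of the sheet.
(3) Look to the north-west quarter for the lowest ground.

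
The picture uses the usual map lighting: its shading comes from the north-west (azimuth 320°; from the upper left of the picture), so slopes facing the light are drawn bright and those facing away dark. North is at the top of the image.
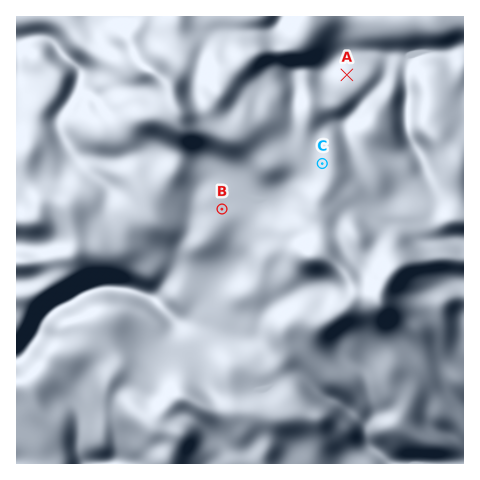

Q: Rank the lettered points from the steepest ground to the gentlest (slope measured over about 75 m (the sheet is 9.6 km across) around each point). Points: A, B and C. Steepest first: A C B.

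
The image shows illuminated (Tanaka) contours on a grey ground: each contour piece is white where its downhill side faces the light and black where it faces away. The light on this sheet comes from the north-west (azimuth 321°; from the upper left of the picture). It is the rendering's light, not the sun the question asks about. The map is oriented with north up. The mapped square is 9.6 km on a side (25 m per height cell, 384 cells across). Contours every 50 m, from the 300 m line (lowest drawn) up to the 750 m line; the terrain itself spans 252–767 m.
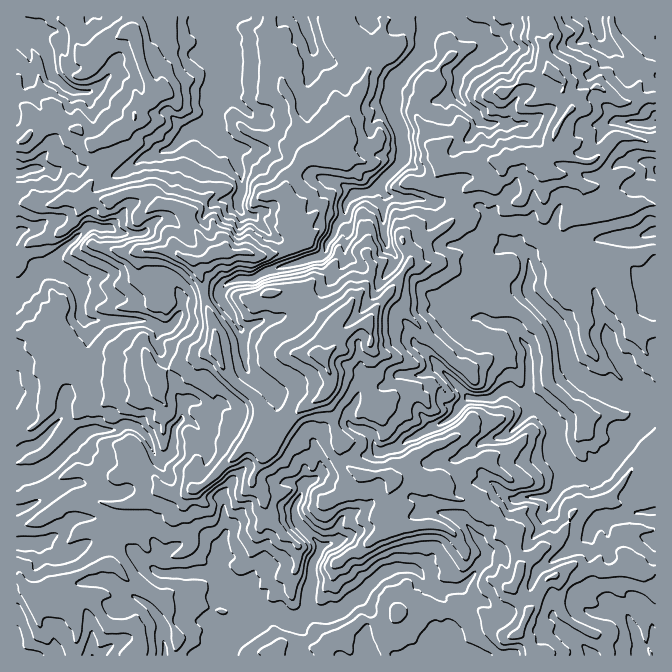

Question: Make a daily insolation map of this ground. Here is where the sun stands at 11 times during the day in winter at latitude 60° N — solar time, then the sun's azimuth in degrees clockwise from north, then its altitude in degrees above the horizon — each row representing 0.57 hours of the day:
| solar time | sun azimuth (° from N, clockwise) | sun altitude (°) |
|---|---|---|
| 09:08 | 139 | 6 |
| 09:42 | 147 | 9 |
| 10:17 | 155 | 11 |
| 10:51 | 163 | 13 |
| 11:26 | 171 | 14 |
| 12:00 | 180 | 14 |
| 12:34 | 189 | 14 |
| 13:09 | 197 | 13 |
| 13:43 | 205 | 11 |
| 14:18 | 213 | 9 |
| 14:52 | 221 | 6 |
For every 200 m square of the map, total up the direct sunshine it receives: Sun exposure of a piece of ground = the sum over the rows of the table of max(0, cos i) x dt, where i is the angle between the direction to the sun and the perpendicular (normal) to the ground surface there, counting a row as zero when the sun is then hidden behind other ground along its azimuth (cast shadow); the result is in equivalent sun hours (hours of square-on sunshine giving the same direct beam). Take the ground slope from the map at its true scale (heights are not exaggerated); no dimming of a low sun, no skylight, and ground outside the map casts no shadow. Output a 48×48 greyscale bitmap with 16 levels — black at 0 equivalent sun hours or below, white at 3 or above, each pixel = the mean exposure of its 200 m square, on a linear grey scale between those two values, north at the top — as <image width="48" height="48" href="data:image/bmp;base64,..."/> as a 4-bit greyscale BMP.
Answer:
<image width="48" height="48" href="data:image/bmp;base64,Qk32BAAAAAAAAHYAAAAoAAAAMAAAADAAAAABAAQAAAAAAIAEAAATCwAAEwsAABAAAAAAAAAAAAAAABEREQAiIiIAMzMzAERERABVVVUAZmZmAHd3dwCIiIgAmZmZAKqqqgC7u7sAzMzMAN3d3QDu7u4A////AJ24mqNGZ6qFM0V4aKeYiHaIm/5zNG53douZeayGZlaHQREQMliImHd3mmpjNsh2aJmqiXMzV1VqdCARAARmmYiIdBKVZxAUmLh3aFUyh3d0V4nHZRAlRXdmU4dZdEVYiZVVVWVqVWdlV4q3bsUjIxAiacopmIiZm1JFZViCABI0qHqaatxhAii5SDdm3LrM2SEAFZcySJiHm3VYau7oM3d8YSSCF3dZlQABERJIhquGaru8UUz//sirhEQ5IBEzEUQ1hlaYi3eIm+yjRAGf/+7WOrcRVBIyI73HRmV5mrrKZ8oRzXhWi/9immIwFmIiRQKLh4mHmMzpyYU37rZXdRA4ySExFalzEZQUiGRpzN943omzZ+6XdYrKUhARASaHmhR0ElhlY2n9a3NkElmnqYhkEo3KMAAXY0EFl3aYIlFPtJvLZYdmRkM2i5MjQQADeItQEkVmARIU/O+bm3IAFGQhZ1QyNrYhR2GGE1dzRVQzOkq5qokyAUm5EDeWSayCJrxJggABhnJUJWXJlkFcowA3pQBYVphlISa0zahoqjZkM3SP2ln7vVIBVoECd2i7YlaHebrep1NEZ2U8/7Z3h8gQAAEEqkERRUV4VmZnpquZ6SRTXchCWGZwMgJrowAUaIhqdmd4h6uecFiHZ5l3ESMb6qpnMRaZa3Zop2ZnNavaRJq8x1i6yWK6SahWU52Dq5dmU2ZVElfGRXeZh9vqYitgA3ZnVqc6p3ZmIiEyEiFEREMAFGh1NKUAI0OGRnNap0Z0IREAEBNSIxIiFEiWWFEjMReUOHioZhNGRqmIyUdBS6dUMWMndhNFabpBinWoQyI0QyNYl2YhiLqWIAUHtlVmZlMXyWiWVFIwJnm7ZJtyACMzIAEgZomHdmZIdld2VaQBeGWHWO3MQQAAEQAQGtyoZXl2ZnhleYuJ3v/u//nv/6IAAAFBBVZmZEV5d3dWmW33XaZGdRAlMwJFIAMwRDIkZyKmRTIiJCJ+YAAAAQMAAAJ1QQEQMze6hquaiIiHUdtjp3N3IWIAAANlYwIRETJYh6p5et3tzcvvvs1kvFIAAVNFNgAAAAE1SY66hXZnrEIDMiWmEAAAAFdCIkEAJGpozJOZqXhkMwAAAhAAAAAAAAAjE61yOGiFZ8mc7GNoYlEzMzIAAAAAAAAZztvrEEmaqqymRs1iNPx4i5dhAAAAAAJEh1VWMoYyIiZlqETJr6uppYqHQQEiV3UyFHYnNmJjAAADdmJsySepYiS9yVMkcwIyIjQRJ0EFEAACWDMAAFJTASJXaOpTEVZjMyRBRzEQKJm2Odp4diIhACMkvnVDOKl0NCV0M1MRruh9pUbHeyIQVjM0NFdlVVZDMzSHM3hSIjmFZicxITMHnKRXMiRlVmZVMjRqYRJCAAFYczAjNjM0d6iGMzFFZmVVJHdK5QGXEAAUESEDQiJkQ4yWNHdVZ2VDWXQzWTU0QRJUIAAVIzRVQiakRVRVd2NTdjNENlMQFnZyZTBDRru5UhEDRGVVMUUUdVRGY3MmupdjMSNFNQ=="/>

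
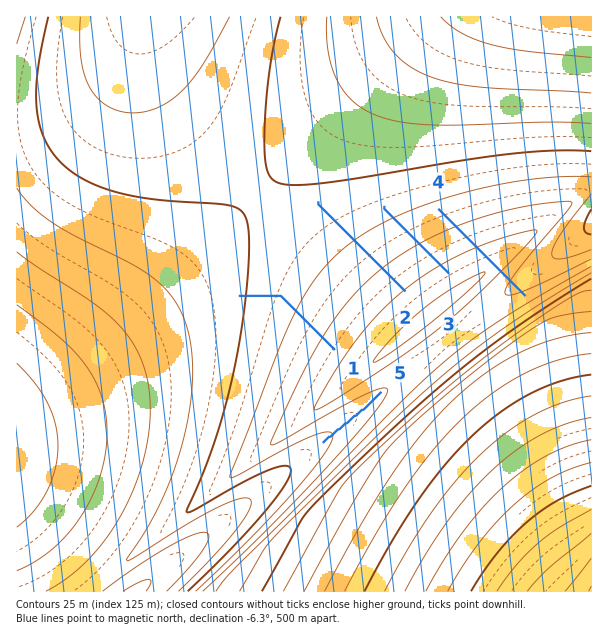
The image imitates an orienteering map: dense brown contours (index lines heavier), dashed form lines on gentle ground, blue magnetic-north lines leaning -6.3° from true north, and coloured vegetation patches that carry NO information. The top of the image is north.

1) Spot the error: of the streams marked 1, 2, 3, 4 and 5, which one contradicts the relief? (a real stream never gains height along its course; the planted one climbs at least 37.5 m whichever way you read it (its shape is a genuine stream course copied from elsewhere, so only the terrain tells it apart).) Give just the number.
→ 4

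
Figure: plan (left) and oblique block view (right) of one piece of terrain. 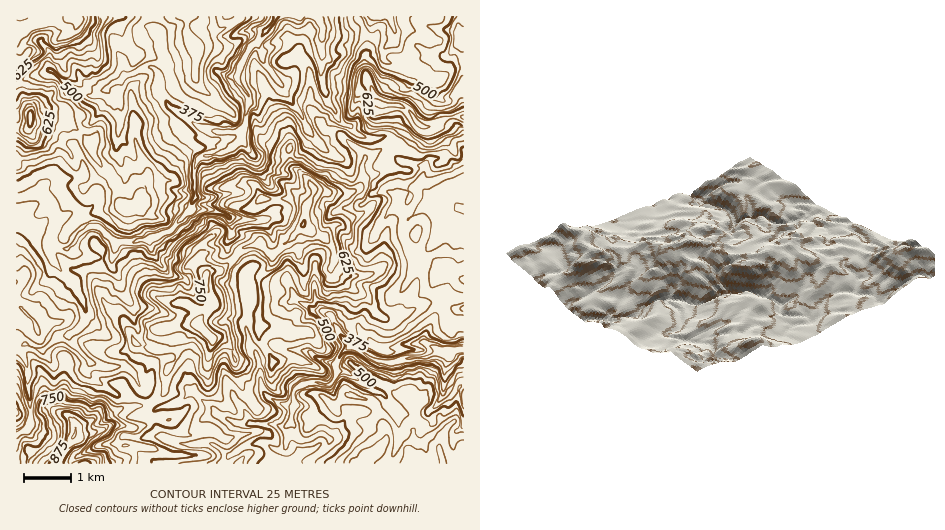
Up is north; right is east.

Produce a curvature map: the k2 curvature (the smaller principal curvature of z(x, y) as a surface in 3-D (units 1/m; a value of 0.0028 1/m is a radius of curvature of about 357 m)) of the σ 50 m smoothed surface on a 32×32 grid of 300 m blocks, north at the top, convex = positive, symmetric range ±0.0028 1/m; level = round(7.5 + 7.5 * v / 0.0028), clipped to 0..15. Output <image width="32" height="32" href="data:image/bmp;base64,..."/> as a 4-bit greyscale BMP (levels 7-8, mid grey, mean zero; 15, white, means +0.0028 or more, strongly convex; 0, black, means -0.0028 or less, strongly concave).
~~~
<image width="32" height="32" href="data:image/bmp;base64,Qk12AgAAAAAAAHYAAAAoAAAAIAAAACAAAAABAAQAAAAAAAACAAATCwAAEwsAABAAAAAAAAAAAAAAABEREQAiIiIAMzMzAERERABVVVUAZmZmAHd3dwCIiIgAmZmZAKqqqgC7u7sAzMzMAN3d3QDu7u4A////AEd1BmZmZVZEdmZ0d4dWdnZVV4EDRUMzRzRlRkZ3dHZ2FGWFdGVnZ4VEQ2VmZoV1dGJ4hkRVeHZGSHOGhmZmY2UkZnRUdmVkZWYRV2Z3R3YkJUZVSGZ3R2RicwAJMmeIFzZWVVZGhlc1YnZoAEZnhyg2SFRldlZXN2KGYANAAAE0RDZIdXZ3VmY2VUiABmRCMWhlRlZIhmdmSHeJQ2aIdJd4eFV3RkVmRVd3VAZXd3Z3d3dGdjVoZpZnZBJmd1d3dmV3R3R4dzdld3SBhmRldneHZWdldzJIZWZUcododmZ2d0dmR3U2dUZUg3KGVodneHZUWGIyZ4dFZ1ZlZFV1Zod3WDUXYgNmkXhGdmZUdYd3d2Z1eHeAJiASRXY3ZlZnd3hndnh4ZgFIeFV1RDdmdnZmd4Zmd3YFRFYmV3ZzRmd3ZmZWdnhpB3eDU3ZkZndmZlZmV3VndyNnUmVVVHZ1VHZXZkhlZ3dkMRVoRVd3dlZVZ2ZndHZndTMnd0RnEzVoZUhXdHSIZjVoBogYUTh1doVHZ3Zld1R3eAV0VyU4d2VFV3Q0VnZXd3YXZXZFZlR1ViRCVmRWV4ZSaDZ0ZZdmVlZ0Nld1ZGd2VER3dFZlNXdlZyVnZYdnd3gDZ4R1dkZ3Z2JXZUd3Z4dUQXd0ZmdlZUhmd5dXZmZ3V1UVU2iFR3dW"/>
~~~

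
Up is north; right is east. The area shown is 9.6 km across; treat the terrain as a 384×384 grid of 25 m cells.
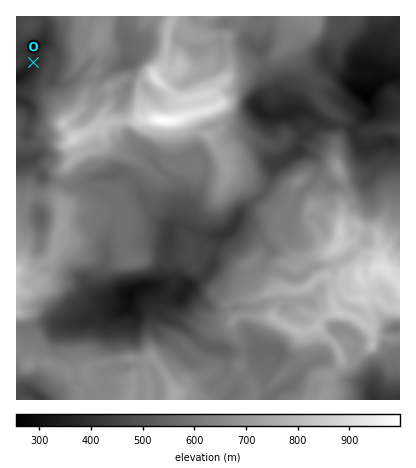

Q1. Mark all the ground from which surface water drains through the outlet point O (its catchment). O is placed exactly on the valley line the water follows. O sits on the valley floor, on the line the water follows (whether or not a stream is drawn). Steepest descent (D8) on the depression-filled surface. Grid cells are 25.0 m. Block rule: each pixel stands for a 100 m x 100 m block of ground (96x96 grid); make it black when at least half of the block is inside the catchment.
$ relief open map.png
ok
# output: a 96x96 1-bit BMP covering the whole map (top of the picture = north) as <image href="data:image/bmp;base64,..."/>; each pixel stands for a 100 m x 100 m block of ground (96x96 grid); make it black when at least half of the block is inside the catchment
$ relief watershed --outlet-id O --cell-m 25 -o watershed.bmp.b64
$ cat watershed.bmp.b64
<image width="96" height="96" href="data:image/bmp;base64,Qk2+BAAAAAAAAD4AAAAoAAAAYAAAAGAAAAABAAEAAAAAAIAEAAATCwAAEwsAAAIAAAAAAAAA////AAAAAAAAAAAAAAAAAAAAAAAAAAAAAAAAAAAAAAAAAAAAAAAAAAAAAAAAAAAAAAAAAAAAAAAAAAAAAAAAAAAAAAAAAAAAAAAAAAAAAAAAAAAAAAAAAAAAAAAAAAAAAAAAAAAAAAAAAAAAAAAAAAAAAAAAAAAAAAAAAAAAAAAAAAAAAAAAAAAAAAAAAAAAAAAAAAAAAAAAAAAAAAAAAAAAAAAAAAAAAAAAAAAAAAAAAAAAAAAAAAAAAAAAAAAAAAAAAAAAAAAAAAAAAAAAAAAAAAAAAAAAAAAAAAAAAAAAAAAAAAAAAAAAAAAAAAAAAAAAAAAAAAAAAAAAAAAAAAAAAAAAAAAAAAAAAAAAAAAAAAAAAAAAAAAAAAAAAAAAAAAAAAAAAAAAAAAAAAAAAAAAAAAAAAAAAAAAAAAAAAAAAAAAAAAAAAAAAAAAAAAAAAAAAAAAAAAAAAAAAAAAAAAAAAAAAAAAAAAAAAAAAAAAAAAAAAAAAAAAAAAAAAAAAAAAAAAAAAAAAAAAAAAAAAAAAAAAAAAAAAAAAAAAAAAAAAAAAAAAAAAAAAAAAAAAAAAAAAAAAAAAAAAAAAAAAAAAAAAAAAAAAAAAAAAAAAAAAAAAAAAAAAAAAAAAAAAAAAAAAAAAAAAAAAAAAAAAAAAAAAAAAAAAAAAAAAAAAAAAAAAAAAAAAAAAAAAAAAAAAAAAAAAAAAAAAAAAAAAAAAAAAAAAAAAAAAAAAAAAAAAAAAAAAAAAAAAAAAAAAAAAAAAAAAAAAAAAAAAAAAAAAAAAAAAAAAAAAAAAAAAAAAAAAAAAAAAAAAAAAAAAAAAAAAAAAAAAAAAAAAAAAAAAAAAAAAAAAAAAAAAAAAAAAAAAAAAAAAAAAAAAAAAAAAAAAAAAAAAAAAAAAAAAAAAAAAAAAAAAAAAAAAAAAAAAAAAAAAAAAAAAAAAAAAAAAAAAAAAAAAAAAAAAAAAAAAAAAAAAAAAAAAAAAAAAAAAAAAAAAAAAAAAAAAAAAAAAAAAAAAAAAAAAAAAAAAAAAAAAAAAAAAAAAAAAAAAAAAAAAAAAAAAAAAAAAAAAAAAAAAAAAAAAAAAAAAAAAAAAAAAAAAAAAAAAAAAAAAAAAAAAAAAADAAAAAAAAAAAAAAADgAAAAAAAAAAAAAADwAAAAAAAAAAAAAAH4AAAAAAAAAAAAAAP4AAAAAAAAAAAAAAf4AAAAAAAAAAAAAA/4AAAAAAAAAAAAAA/8AAAAAAAAAAAAAB/+AAAAAAAAAAAAAB//AAAAAAAAAAAAAA//AAAAAAAAAAAAAA//AAAAAAAAAAAAAA//AAAAAAAAAAAAAAf/AAAAAAAAAAAAAH//gAAAAAAAAAAADP//gAAAAAAAAAAAD///gAAAAAAAAAAAD///gAAAAAAAAAAAD///AAAAAAAAAAAAD///AAAAAAAAAAAAD///AAAAAAAAAAAAD///gAAAAAAAAAAAD///gAAAAAAAAAAAD///AAAAAAAAAAAAD//8AAAAAAAAAAAAD//4AAAAAAAAAAAAA="/>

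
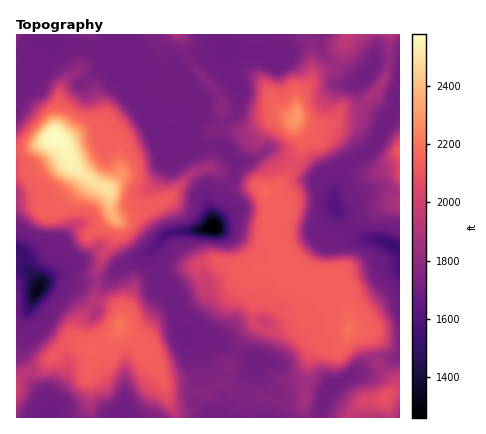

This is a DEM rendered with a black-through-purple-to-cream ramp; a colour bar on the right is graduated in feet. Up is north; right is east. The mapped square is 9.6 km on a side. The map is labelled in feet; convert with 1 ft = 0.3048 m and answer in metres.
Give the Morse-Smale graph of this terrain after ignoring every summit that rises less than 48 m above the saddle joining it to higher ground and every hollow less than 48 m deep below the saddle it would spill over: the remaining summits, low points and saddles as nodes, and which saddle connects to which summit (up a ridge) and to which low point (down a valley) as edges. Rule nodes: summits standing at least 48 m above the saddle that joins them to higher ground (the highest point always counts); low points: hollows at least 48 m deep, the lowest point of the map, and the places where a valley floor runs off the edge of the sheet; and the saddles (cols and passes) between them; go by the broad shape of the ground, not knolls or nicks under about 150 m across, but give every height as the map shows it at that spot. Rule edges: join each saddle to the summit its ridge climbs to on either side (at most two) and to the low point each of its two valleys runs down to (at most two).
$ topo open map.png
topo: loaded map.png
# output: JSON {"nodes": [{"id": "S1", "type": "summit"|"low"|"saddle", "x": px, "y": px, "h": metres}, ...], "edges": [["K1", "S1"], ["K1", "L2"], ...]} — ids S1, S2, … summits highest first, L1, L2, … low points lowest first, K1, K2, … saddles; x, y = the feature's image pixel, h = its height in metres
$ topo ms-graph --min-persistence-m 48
{"nodes": [
{"id": "S1", "type": "summit", "x": 56, "y": 138, "h": 786},
{"id": "S2", "type": "summit", "x": 296, "y": 118, "h": 700},
{"id": "S3", "type": "summit", "x": 120, "y": 324, "h": 671},
{"id": "S4", "type": "summit", "x": 400, "y": 152, "h": 648},
{"id": "S5", "type": "summit", "x": 386, "y": 398, "h": 638},
{"id": "L1", "type": "low", "x": 212, "y": 226, "h": 384},
{"id": "L2", "type": "low", "x": 38, "y": 290, "h": 405},
{"id": "L3", "type": "low", "x": 398, "y": 248, "h": 462},
{"id": "L4", "type": "low", "x": 44, "y": 416, "h": 513},
{"id": "K1", "type": "saddle", "x": 30, "y": 372, "h": 586},
{"id": "K2", "type": "saddle", "x": 380, "y": 368, "h": 565},
{"id": "K3", "type": "saddle", "x": 98, "y": 280, "h": 561},
{"id": "K4", "type": "saddle", "x": 336, "y": 66, "h": 556},
{"id": "K5", "type": "saddle", "x": 224, "y": 122, "h": 530},
{"id": "K6", "type": "saddle", "x": 378, "y": 134, "h": 517}],
"edges": [["K1", "S3"], ["K1", "L2"], ["K1", "L4"], ["K2", "S2"], ["K2", "S5"], ["K2", "L1"], ["K2", "L3"], ["K3", "S1"], ["K3", "S3"], ["K3", "L1"], ["K3", "L2"], ["K4", "S2"], ["K4", "L1"], ["K4", "L3"], ["K5", "S1"], ["K5", "S2"], ["K5", "L1"], ["K6", "S2"], ["K6", "S4"], ["K6", "L3"]]}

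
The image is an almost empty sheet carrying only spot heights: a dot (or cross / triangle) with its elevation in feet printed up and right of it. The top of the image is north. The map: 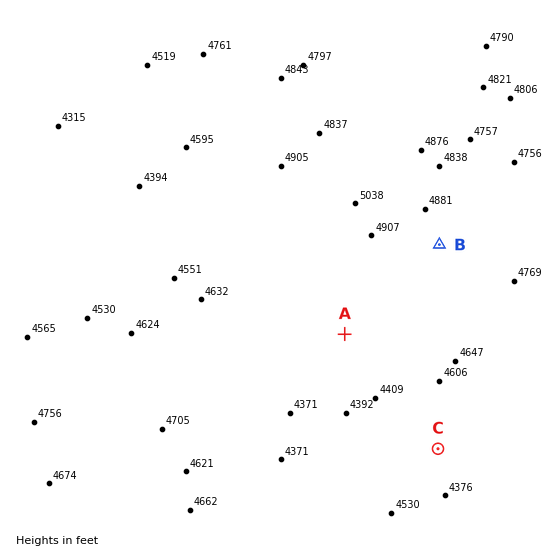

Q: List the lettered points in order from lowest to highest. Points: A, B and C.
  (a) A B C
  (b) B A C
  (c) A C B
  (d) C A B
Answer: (d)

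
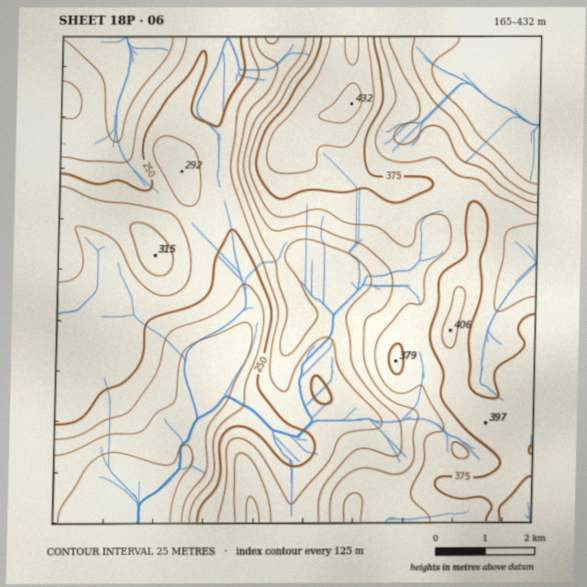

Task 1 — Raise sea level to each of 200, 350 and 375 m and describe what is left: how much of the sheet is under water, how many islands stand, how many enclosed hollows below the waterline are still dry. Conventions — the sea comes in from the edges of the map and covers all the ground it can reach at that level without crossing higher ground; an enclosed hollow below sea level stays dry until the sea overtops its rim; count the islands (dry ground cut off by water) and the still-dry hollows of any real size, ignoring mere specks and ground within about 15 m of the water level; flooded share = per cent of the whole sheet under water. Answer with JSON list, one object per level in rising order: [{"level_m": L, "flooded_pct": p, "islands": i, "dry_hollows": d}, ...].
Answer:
[{"level_m": 200, "flooded_pct": 10, "islands": 0, "dry_hollows": 0}, {"level_m": 350, "flooded_pct": 74, "islands": 0, "dry_hollows": 0}, {"level_m": 375, "flooded_pct": 87, "islands": 0, "dry_hollows": 0}]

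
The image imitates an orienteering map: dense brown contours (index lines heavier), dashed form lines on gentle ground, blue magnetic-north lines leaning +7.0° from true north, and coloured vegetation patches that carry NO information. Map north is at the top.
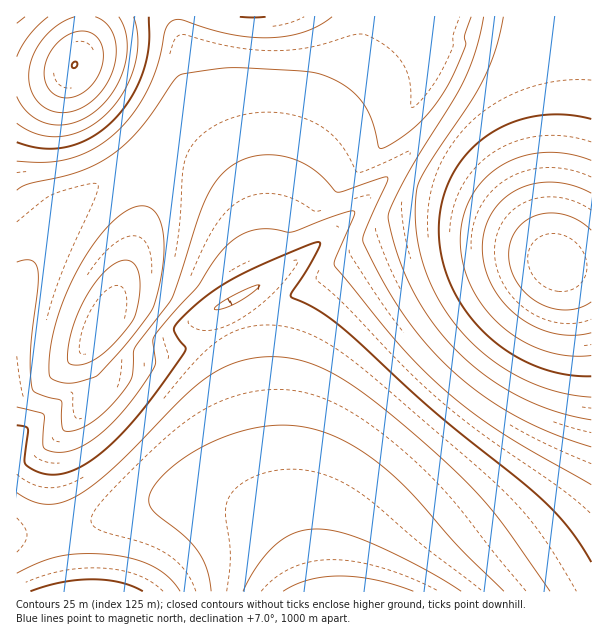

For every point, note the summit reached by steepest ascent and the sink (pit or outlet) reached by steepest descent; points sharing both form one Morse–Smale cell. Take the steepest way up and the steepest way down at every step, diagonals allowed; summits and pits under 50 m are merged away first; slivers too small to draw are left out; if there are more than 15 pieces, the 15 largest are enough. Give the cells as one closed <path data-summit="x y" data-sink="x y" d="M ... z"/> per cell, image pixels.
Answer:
<path data-summit="557 263" data-sink="347 591" d="M591 16l-114 0-5 19 0 12-20 45-19 30-35 43-60 63-24 20-35 26-55 31 18 46 26 128 9 24 19 39 12 43 4 7 280-1z"/><path data-summit="75 65" data-sink="347 591" d="M476 16l-459 0-1 272 22-37 35-48 11-10 32-19 25-22 8-2 21 1 19 6 24 13 13 12 18 25 8 20 6 30 8 21 3 2 3-2 27-18 39-32 48-49 34-39 28-41 14-25 10-27z"/><path data-summit="102 329" data-sink="347 591" d="M159 150l-10 0-8 2-25 22-39 25-23 29-38 62 0 244 25 0 34-6 86-28 55 0 26 8 24 14 20 23 18 45 7 2-16-53-21-41-8-19-24-116-20-54 2-5 33-16 11-9-12-27-8-34-10-21-12-15-13-12-24-13z"/><path data-summit="75 65" data-sink="347 591" d="M207 499l-46 1-86 28-34 6-24 1-1 56 290 0-20-46-20-23-24-14z"/><path data-summit="75 65" data-sink="347 591" d="M224 304l-2 2 1 9 15 33 8 27 17 87 1-7-17-86-7-28z"/>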